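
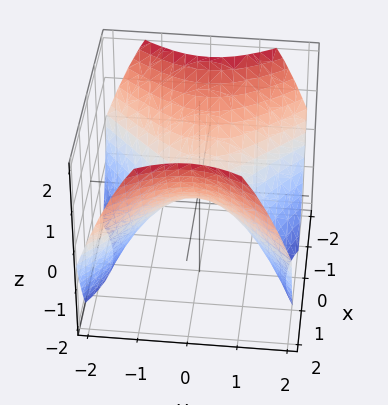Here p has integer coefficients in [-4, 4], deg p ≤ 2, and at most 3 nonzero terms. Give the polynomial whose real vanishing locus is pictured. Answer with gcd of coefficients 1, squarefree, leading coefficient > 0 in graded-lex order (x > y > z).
2*x^2 - 2*y^2 - 3*z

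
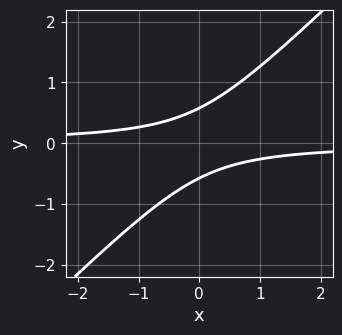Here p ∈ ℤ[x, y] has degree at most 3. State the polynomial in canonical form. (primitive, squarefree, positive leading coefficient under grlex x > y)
(a) Degree: the shape is more complex than any degree-1 curve, so deg p = 2.
(b) Reading off the gridlines: the curve avoids every integer x-axis point in the box.
(c) Putting this together gives p.

3*x*y - 3*y^2 + 1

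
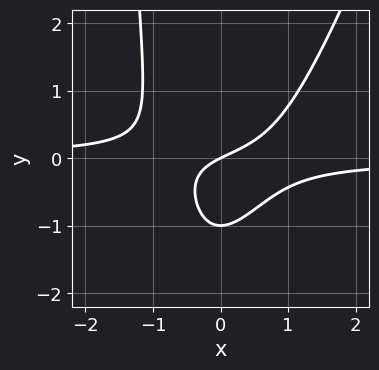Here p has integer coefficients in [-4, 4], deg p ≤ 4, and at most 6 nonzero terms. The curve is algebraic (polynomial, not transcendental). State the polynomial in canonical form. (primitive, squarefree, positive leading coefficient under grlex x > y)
(a) The degree is 3 — the shape is more complex than any degree-2 curve.
(b) From the visible intercepts: among the integer gridlines, it crosses the y-axis at y ∈ {-1, 0}; it crosses the x-axis at the gridline x = 0.
(c) Assembling these constraints gives the stated polynomial.

3*x^2*y - x*y^2 - 2*y^2 + x - 2*y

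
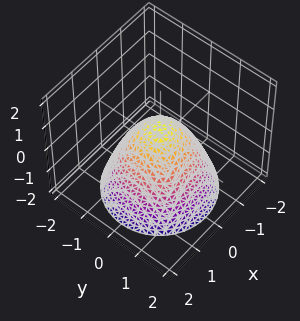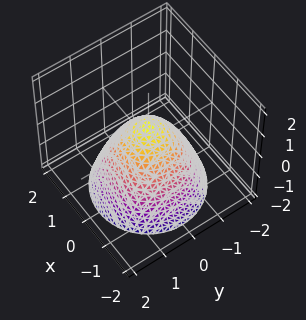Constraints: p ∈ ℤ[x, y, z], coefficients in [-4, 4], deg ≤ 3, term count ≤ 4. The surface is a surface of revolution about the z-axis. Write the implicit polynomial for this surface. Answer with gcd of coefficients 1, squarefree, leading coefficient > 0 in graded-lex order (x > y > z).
3*x^2 + 3*y^2 + 3*z - 2

1. deg p = 2. No degree-1 surface has this shape.
2. By symmetry, the surface is invariant under rotation about z: p = q(x² + y², z).
3. Observable constraints: a circular section at z = -1 has radius between 1 and 2.
4. Together with the visible shape, these determine p as stated.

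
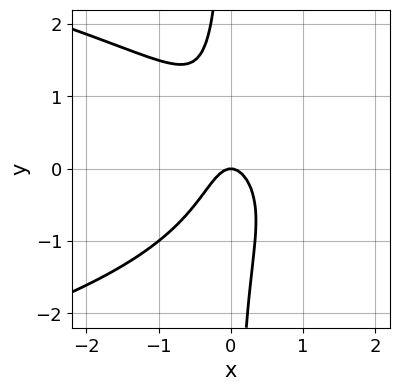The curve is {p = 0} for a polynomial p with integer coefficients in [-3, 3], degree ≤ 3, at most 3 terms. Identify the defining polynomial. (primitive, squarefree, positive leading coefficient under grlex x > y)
First, the degree is 3 — no degree-2 curve has this shape.
Next, checking where it meets the axes: it crosses the y-axis at the gridline y = 0; one x-axis crossing is at x = 0.
Finally, solving for integer coefficients yields p as stated.

2*x*y^2 + 3*x^2 + y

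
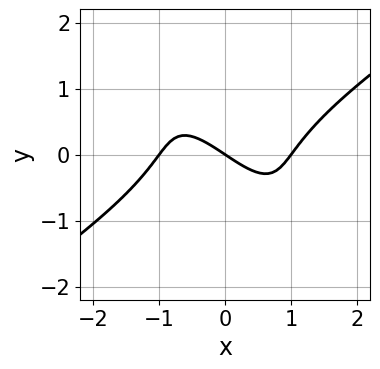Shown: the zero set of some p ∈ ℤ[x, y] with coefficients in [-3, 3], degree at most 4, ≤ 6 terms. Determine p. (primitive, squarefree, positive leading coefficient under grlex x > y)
2*x^3 - 3*x*y^2 - 2*y^3 - 2*x - 3*y

1. Degree: the shape is more complex than any degree-2 curve, so deg p = 3.
2. From the visible intercepts: the x-axis gridline crossings are at x ∈ {-1, 0, 1}; it crosses the y-axis at the gridline y = 0.
3. Solving for integer coefficients yields p as stated.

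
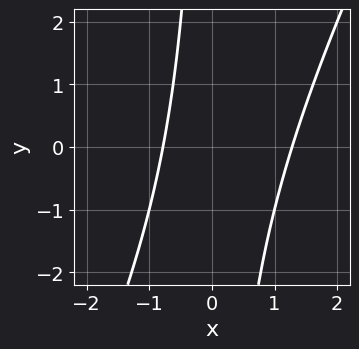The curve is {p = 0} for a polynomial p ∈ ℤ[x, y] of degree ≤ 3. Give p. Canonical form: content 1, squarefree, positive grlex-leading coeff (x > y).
2*x^2 - x*y - x - 2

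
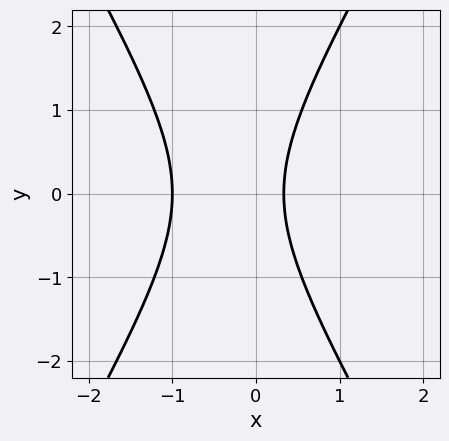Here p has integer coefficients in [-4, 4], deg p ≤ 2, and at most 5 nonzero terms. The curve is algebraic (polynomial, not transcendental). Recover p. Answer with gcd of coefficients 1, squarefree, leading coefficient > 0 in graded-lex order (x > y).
3*x^2 - y^2 + 2*x - 1

(a) The degree is 2 — a generic line meets the curve in up to 2 points.
(b) Symmetries: it's symmetric under y → −y, forcing even powers of y.
(c) From the visible intercepts: it misses every integer gridline on the y-axis; it crosses the x-axis at the gridline x = -1.
(d) Together with the visible shape, these determine p as stated.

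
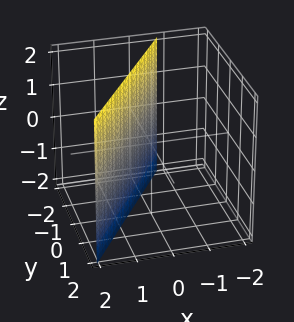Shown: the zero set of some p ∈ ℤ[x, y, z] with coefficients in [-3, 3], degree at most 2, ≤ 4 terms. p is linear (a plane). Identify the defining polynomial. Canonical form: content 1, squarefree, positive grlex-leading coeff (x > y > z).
(a) The degree is 1 — the surface is flat (a plane).
(b) Against the integer gridlines: it misses every integer gridline on the z-axis; it crosses the y-axis at the gridline y = -1.
(c) Solving for integer coefficients yields p as stated.

3*x - 2*y - 2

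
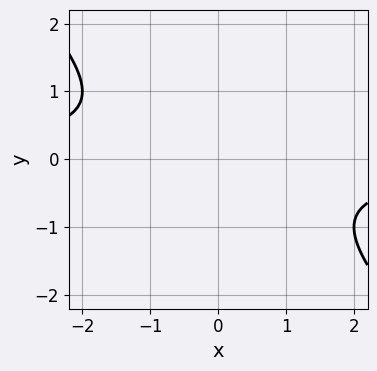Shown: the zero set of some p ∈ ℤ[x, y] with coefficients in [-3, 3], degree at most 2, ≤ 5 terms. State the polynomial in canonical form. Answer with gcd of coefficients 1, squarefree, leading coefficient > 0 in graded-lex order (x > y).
x*y + y^2 + 1

1. The degree is 2 — a generic line meets the curve in up to 2 points.
2. From the visible intercepts: no y-intercept at any integer in the box; it misses every integer gridline on the x-axis.
3. Solving for integer coefficients yields p as stated.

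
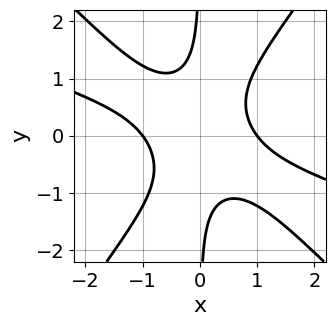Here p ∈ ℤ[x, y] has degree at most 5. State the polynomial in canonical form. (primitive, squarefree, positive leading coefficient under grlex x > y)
Degree: the shape is more complex than any degree-3 curve, so deg p = 4.
Observable constraints: among the integer gridlines, it crosses the x-axis at x ∈ {-1, 1}; the curve avoids every integer y-axis point in the box.
Together with the visible shape, these determine p as stated.

x^4 + 3*x^3*y - 2*x*y^3 - 1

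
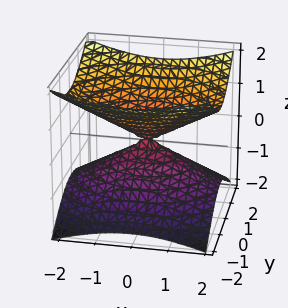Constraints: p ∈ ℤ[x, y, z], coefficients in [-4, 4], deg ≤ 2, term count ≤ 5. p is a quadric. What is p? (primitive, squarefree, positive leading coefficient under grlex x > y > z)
x^2 + 2*y^2 - 3*z^2

The degree is 2 — a double cone through the origin; a quadric.
Symmetries: it's symmetric under y → −y, forcing even powers of y; it's symmetric under z → −z, forcing even powers of z; the x ↦ −x reflection is a symmetry, so x appears only in even powers.
From the visible intercepts: it crosses the z-axis at the gridline z = 0; one x-axis crossing is at x = 0; it meets the y-axis at y = 0 (among the integer gridlines).
Matching integer coefficients to the picture gives p.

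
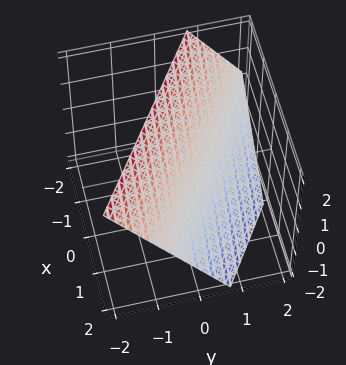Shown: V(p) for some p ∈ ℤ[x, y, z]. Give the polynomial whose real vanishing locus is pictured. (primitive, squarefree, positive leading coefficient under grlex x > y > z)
First, degree: the surface is flat (a plane), so deg p = 1.
Then, against the integer gridlines: one z-axis crossing is at z = 1; it meets the x-axis at x = 1 (among the integer gridlines).
Finally, the integer polynomial consistent with all of this is the stated p.

2*x + 3*y + 2*z - 2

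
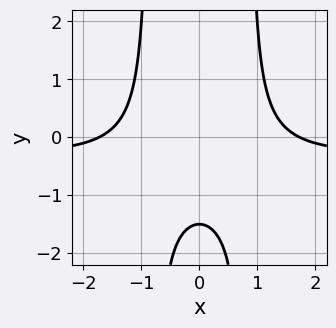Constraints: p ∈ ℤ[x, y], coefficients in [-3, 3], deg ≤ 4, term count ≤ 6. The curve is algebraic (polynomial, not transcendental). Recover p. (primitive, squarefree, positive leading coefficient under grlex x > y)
1. deg p = 3. A generic line meets the curve in up to 3 points.
2. Symmetries: it's symmetric under x → −x, forcing even powers of x.
3. These observations pin down the coefficients.

3*x^2*y + x^2 - 2*y - 3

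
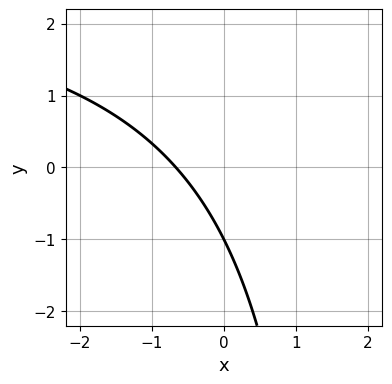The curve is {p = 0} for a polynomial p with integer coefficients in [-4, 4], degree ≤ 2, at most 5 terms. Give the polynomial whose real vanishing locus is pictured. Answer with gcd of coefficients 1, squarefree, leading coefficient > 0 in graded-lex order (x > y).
First, deg p = 2. A generic line meets the curve in up to 2 points.
Next, against the integer gridlines: it meets the y-axis at y = -1 (among the integer gridlines).
Finally, matching integer coefficients to the picture gives p.

x*y - 3*x - 2*y - 2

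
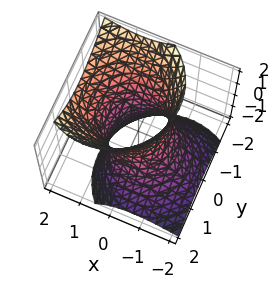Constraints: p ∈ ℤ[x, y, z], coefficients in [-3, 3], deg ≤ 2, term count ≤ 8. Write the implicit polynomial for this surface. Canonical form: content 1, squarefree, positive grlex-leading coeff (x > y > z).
2*x^2 - 2*x*z + 2*y^2 + y*z - z^2 - 2

1. deg p = 2.
2. From the axis intercepts and sections: the y-axis gridline crossings are at y ∈ {-1, 1}; among the integer gridlines, it crosses the x-axis at x ∈ {-1, 1}; no z-intercept at any integer in the box.
3. The integer polynomial consistent with all of this is the stated p.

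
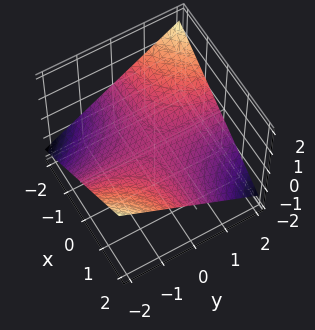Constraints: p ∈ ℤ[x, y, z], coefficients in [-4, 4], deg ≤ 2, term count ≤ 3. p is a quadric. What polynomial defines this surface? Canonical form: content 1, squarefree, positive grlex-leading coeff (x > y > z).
1. The degree is 2 — a hyperbolic paraboloid; a quadric.
2. From the axis intercepts and sections: the visible x-axis segment lies entirely on the surface; the visible y-axis segment lies entirely on the surface.
3. Fitting integer coefficients to these (and the overall shape) gives p.

x*y + 3*z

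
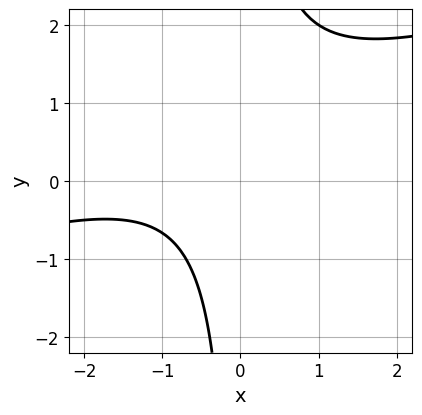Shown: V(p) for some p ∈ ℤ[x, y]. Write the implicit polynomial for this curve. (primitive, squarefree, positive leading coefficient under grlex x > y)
x^2 - 3*x*y + 2*x + 3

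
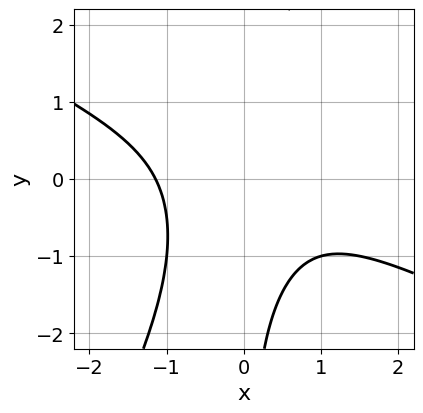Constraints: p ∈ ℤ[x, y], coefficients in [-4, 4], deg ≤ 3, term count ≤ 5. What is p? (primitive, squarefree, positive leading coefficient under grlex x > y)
2*x^3 + 3*x^2*y - 2*x*y^2 + 3

(a) Degree: no degree-2 curve has this shape, so deg p = 3.
(b) From the axis intercepts and sections: no y-intercept at any integer in the box.
(c) Matching integer coefficients to the picture gives p.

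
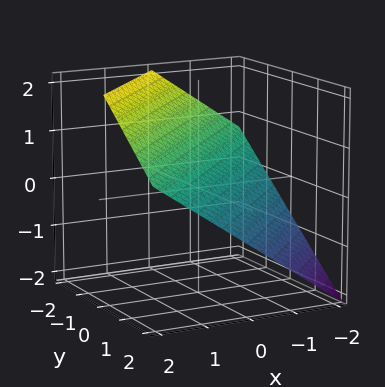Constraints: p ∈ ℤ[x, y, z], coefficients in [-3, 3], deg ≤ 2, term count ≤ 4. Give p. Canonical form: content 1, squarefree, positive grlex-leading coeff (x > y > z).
Degree: every cross-section is a straight line — this is a plane, so deg p = 1.
From the axis intercepts and sections: one x-axis crossing is at x = -1; one y-axis crossing is at y = 1.
Fitting integer coefficients to these (and the overall shape) gives p.

2*x - 2*y - 3*z + 2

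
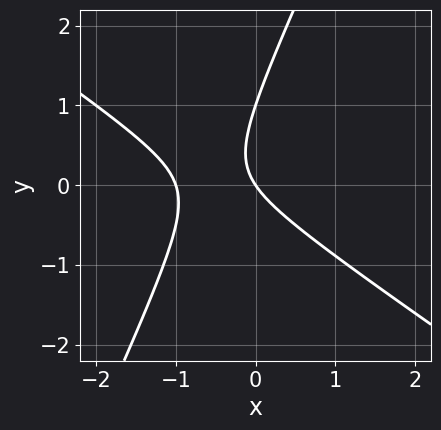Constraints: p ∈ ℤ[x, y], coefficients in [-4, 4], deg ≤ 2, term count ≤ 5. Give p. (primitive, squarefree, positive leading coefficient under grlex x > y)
3*x^2 + 3*x*y - 2*y^2 + 3*x + 2*y

(a) The degree is 2 — the shape is more complex than any degree-1 curve.
(b) Against the integer gridlines: the x-axis gridline crossings are at x ∈ {-1, 0}; the y-axis gridline crossings are at y ∈ {0, 1}.
(c) Fitting integer coefficients to these (and the overall shape) gives p.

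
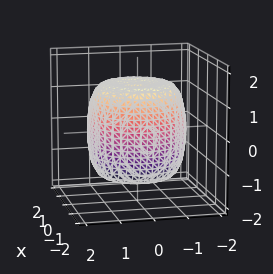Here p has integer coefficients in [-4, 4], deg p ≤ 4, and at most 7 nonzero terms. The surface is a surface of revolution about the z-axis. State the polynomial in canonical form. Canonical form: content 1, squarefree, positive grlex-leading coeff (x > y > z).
2*x^4 + 4*x^2*y^2 + 2*y^4 - 3*x^2 - 3*y^2 + 2*z^2 - 3

(a) Degree: a generic line meets the surface in up to 4 points, so deg p = 4.
(b) Symmetry: every cross-section ⟂ z is a circle, so x, y appear only via x² + y².
(c) Checking where it meets the axes: a circular section at z = 0 has radius between 1 and 2.
(d) Solving for integer coefficients yields p as stated.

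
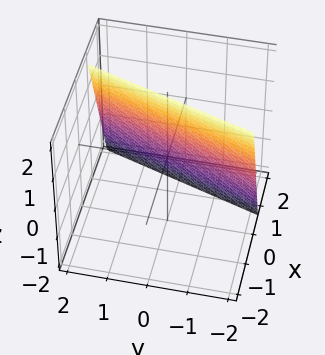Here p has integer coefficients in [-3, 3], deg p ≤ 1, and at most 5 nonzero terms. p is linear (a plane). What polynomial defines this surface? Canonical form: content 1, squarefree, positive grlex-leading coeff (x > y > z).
3*x - y + z - 2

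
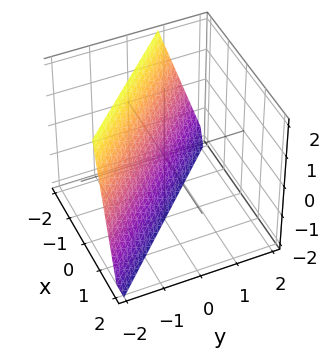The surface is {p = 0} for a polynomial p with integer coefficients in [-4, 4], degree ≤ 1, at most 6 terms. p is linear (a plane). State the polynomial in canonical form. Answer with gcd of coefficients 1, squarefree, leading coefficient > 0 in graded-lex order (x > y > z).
3*x + 3*y + z + 2

deg p = 1. Every cross-section is a straight line — this is a plane.
From the axis intercepts and sections: it meets the z-axis at z = -2 (among the integer gridlines).
The integer polynomial consistent with all of this is the stated p.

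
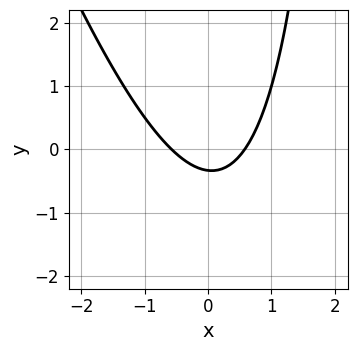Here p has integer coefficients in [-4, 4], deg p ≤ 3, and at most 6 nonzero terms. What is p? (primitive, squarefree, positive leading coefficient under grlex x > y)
First, degree: the shape is more complex than any degree-1 curve, so deg p = 2.
Finally, solving for integer coefficients yields p as stated.

3*x^2 + x*y - 3*y - 1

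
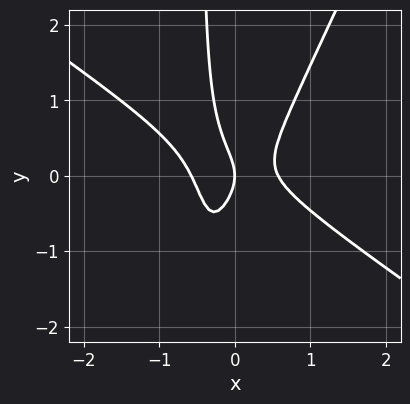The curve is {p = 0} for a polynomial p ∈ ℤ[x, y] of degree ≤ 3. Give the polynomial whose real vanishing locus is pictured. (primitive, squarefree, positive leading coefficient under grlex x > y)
(a) The degree is 3 — no degree-2 curve has this shape.
(b) Observable constraints: it meets the y-axis at y = 0 (among the integer gridlines); it crosses the x-axis at the gridline x = 0.
(c) Matching integer coefficients to the picture gives p.

3*x^3 + 3*x^2*y - 2*x*y^2 - y^2 - x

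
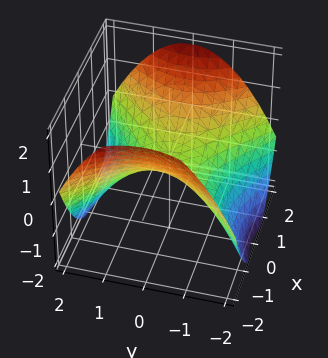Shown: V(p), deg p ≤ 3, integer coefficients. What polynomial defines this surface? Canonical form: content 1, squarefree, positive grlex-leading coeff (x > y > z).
x^2 - y^2 - 2*z

deg p = 2. A saddle surface; a quadric.
Symmetries: mirror symmetry y ↦ −y ⇒ only even powers of y; the x ↦ −x reflection is a symmetry, so x appears only in even powers.
Reading off the gridlines: one y-axis crossing is at y = 0; one x-axis crossing is at x = 0.
Putting this together gives p.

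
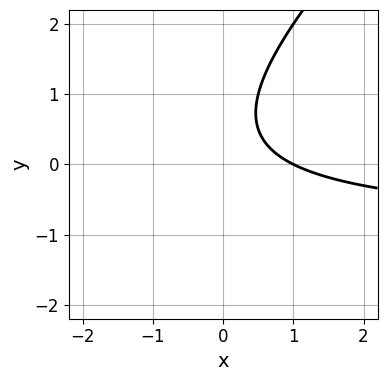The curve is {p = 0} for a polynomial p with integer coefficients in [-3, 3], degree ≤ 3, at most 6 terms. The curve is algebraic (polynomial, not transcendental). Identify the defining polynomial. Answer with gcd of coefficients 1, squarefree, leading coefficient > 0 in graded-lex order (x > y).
x*y - y^2 + x + y - 1

First, deg p = 2. A generic line meets the curve in up to 2 points.
Then, reading off the gridlines: one x-axis crossing is at x = 1; it misses every integer gridline on the y-axis.
Finally, assembling these constraints gives the stated polynomial.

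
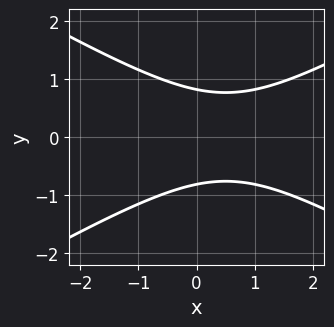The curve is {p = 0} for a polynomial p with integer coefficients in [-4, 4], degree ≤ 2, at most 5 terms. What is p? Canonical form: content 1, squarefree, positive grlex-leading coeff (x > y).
x^2 - 3*y^2 - x + 2

First, degree: the shape is more complex than any degree-1 curve, so deg p = 2.
Then, symmetries: the y ↦ −y reflection is a symmetry, so y appears only in even powers.
Next, from the visible intercepts: the curve avoids every integer x-axis point in the box.
Finally, assembling these constraints gives the stated polynomial.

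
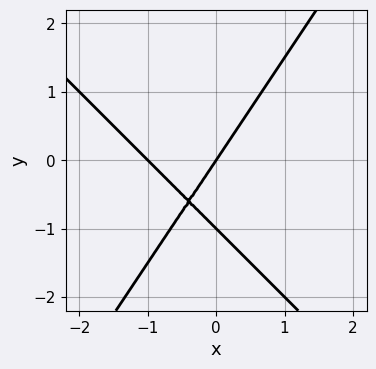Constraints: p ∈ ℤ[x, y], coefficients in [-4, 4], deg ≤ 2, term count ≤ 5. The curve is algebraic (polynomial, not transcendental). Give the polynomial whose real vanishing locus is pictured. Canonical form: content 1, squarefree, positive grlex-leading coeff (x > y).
3*x^2 + x*y - 2*y^2 + 3*x - 2*y

(a) Degree: no degree-1 curve has this shape, so deg p = 2.
(b) Observable constraints: among the integer gridlines, it crosses the x-axis at x ∈ {-1, 0}; the y-axis gridline crossings are at y ∈ {-1, 0}.
(c) Fitting integer coefficients to these (and the overall shape) gives p.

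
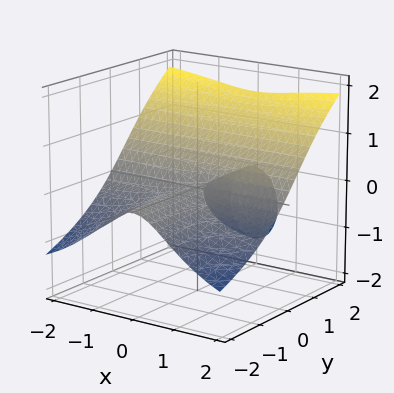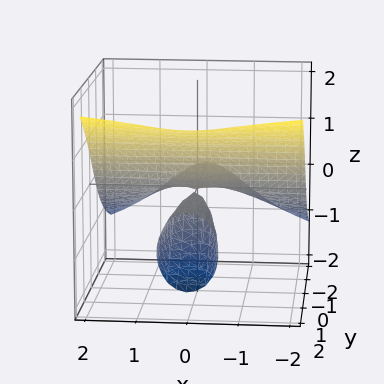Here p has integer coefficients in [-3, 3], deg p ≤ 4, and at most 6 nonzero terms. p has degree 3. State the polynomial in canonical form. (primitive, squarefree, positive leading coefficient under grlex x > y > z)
First, the picture has 2 separate pieces.
Then, degree: no degree-2 surface has this shape, so deg p = 3.
Next, against the integer gridlines: every point of the y-axis in the box is on the surface; every point of the x-axis in the box is on the surface; one z-axis crossing is at z = 0.
Finally, these observations pin down the coefficients.

3*x^2*y - 3*x^2*z - 2*z^3 + 3*y*z - z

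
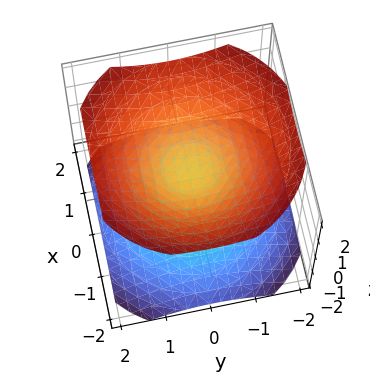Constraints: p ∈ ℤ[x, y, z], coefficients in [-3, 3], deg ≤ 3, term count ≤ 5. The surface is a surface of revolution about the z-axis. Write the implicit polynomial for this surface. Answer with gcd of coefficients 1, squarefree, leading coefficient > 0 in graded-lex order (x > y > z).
The picture has 2 separate pieces.
The degree is 2 — the shape is more complex than any degree-1 surface.
Symmetries: rotational symmetry about the z-axis ⇒ p depends on x, y only through x² + y².
From the visible intercepts: no y-intercept at any integer in the box; it misses every integer gridline on the x-axis.
Fitting integer coefficients to these (and the overall shape) gives p.

2*x^2 + 2*y^2 - 3*z^2 + 1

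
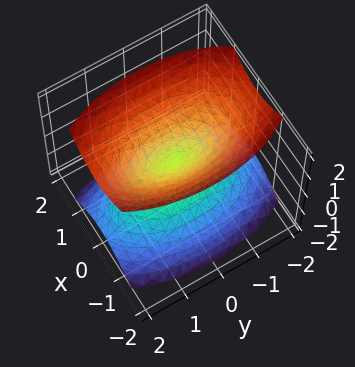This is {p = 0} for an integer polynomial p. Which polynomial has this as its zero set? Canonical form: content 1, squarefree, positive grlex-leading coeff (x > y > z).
3*x^2 + y^2 - 2*z^2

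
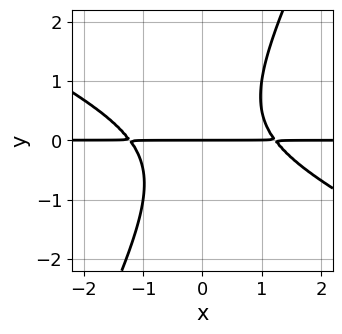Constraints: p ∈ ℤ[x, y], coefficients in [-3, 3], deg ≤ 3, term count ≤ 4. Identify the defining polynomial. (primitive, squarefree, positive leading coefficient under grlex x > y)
First, deg p = 3. No degree-2 curve has this shape.
Then, against the integer gridlines: it meets the y-axis at y = 0 (among the integer gridlines); the visible x-axis segment lies entirely on the curve.
Finally, the integer polynomial consistent with all of this is the stated p.

2*x^2*y + 3*x*y^2 - 2*y^3 - 3*y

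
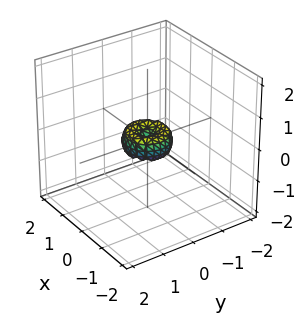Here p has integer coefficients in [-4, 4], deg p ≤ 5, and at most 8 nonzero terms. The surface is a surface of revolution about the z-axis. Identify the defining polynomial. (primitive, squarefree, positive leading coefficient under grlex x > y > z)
1. Degree: the shape is more complex than any degree-3 surface, so deg p = 4.
2. Symmetries: rotational symmetry about the z-axis ⇒ p depends on x, y only through x² + y².
3. Against the integer gridlines: a circular section at z = 0 has radius between 0 and 1; it crosses the z-axis at the gridline z = 0; one y-axis crossing is at y = 0.
4. Matching integer coefficients to the picture gives p.

2*x^4 + 4*x^2*y^2 + 2*y^4 - x^2 - y^2 + z^2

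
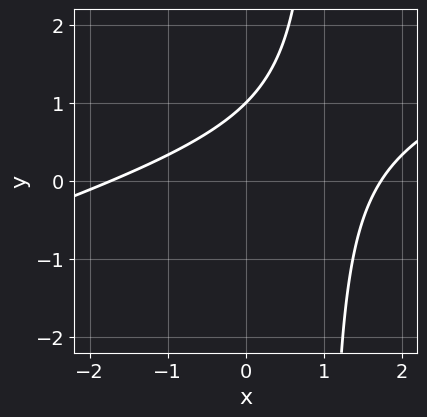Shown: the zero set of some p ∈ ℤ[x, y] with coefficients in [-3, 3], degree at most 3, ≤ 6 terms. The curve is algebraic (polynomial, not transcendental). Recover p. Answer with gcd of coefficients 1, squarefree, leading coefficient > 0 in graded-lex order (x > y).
x^2 - 3*x*y + 3*y - 3

First, the degree is 2 — a generic line meets the curve in up to 2 points.
Next, checking where it meets the axes: it crosses the y-axis at the gridline y = 1.
Finally, putting this together gives p.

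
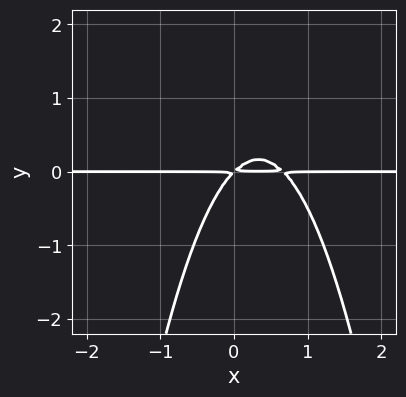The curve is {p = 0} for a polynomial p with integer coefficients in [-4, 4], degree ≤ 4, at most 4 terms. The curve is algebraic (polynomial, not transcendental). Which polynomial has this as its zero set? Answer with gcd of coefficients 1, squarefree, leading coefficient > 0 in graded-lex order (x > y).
3*x^2*y - 2*x*y + 2*y^2

(a) The degree is 3 — the shape is more complex than any degree-2 curve.
(b) Checking where it meets the axes: every point of the x-axis in the box is on the curve.
(c) Matching integer coefficients to the picture gives p.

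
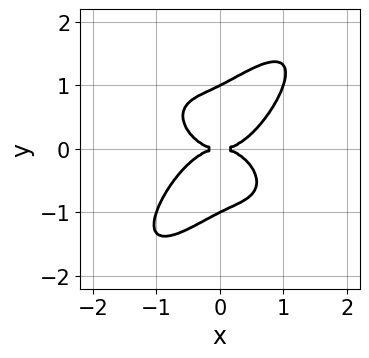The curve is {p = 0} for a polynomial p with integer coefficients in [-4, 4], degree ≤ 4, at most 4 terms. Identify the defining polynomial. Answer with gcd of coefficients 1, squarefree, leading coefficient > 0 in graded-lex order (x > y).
(a) deg p = 4. The shape is more complex than any degree-3 curve.
(b) From the axis intercepts and sections: the y-axis gridline crossings are at y ∈ {-1, 0, 1}; it meets the x-axis at x = 0 (among the integer gridlines).
(c) Putting this together gives p.

x^4 - x*y^3 + y^4 - y^2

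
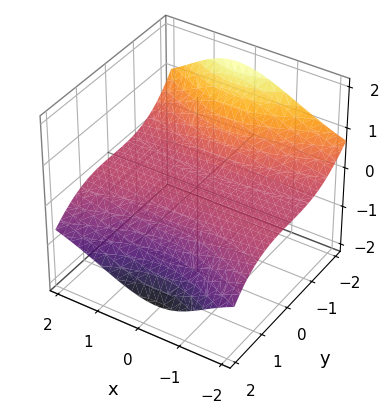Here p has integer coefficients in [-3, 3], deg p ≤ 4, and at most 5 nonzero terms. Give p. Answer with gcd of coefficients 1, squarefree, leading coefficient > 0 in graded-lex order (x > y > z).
2*x^2*z - x*z^2 + y^3 - y*z^2 + 3*z

Degree: the shape is more complex than any degree-2 surface, so deg p = 3.
From the axis intercepts and sections: one y-axis crossing is at y = 0; it meets the z-axis at z = 0 (among the integer gridlines); every point of the x-axis in the box is on the surface.
Assembling these constraints gives the stated polynomial.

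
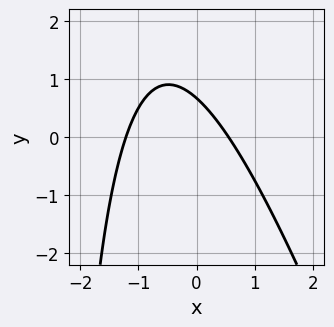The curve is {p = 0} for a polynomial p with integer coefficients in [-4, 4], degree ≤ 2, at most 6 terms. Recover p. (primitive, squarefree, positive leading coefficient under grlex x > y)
3*x^2 + x*y + 2*x + 3*y - 2

1. The degree is 2 — the shape is more complex than any degree-1 curve.
2. Solving for integer coefficients yields p as stated.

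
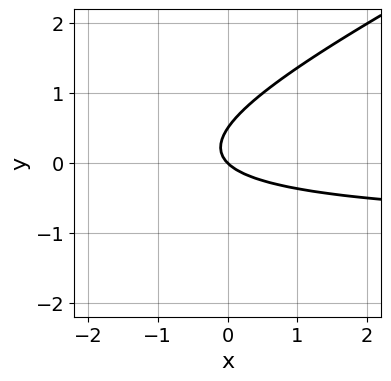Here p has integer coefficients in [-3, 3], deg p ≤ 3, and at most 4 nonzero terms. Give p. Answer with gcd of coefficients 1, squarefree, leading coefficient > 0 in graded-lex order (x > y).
x*y - 2*y^2 + x + y

1. deg p = 2. No degree-1 curve has this shape.
2. Against the integer gridlines: it meets the x-axis at x = 0 (among the integer gridlines); it meets the y-axis at y = 0 (among the integer gridlines).
3. Assembling these constraints gives the stated polynomial.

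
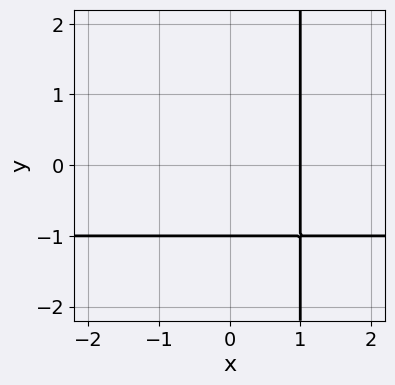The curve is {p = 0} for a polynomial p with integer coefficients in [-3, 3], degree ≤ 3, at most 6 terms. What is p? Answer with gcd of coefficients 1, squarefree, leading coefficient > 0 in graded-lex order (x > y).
x*y + x - y - 1

First, the degree is 2 — a generic line meets the curve in up to 2 points.
Next, from the visible intercepts: it crosses the x-axis at the gridline x = 1; it meets the y-axis at y = -1 (among the integer gridlines).
Finally, these observations pin down the coefficients.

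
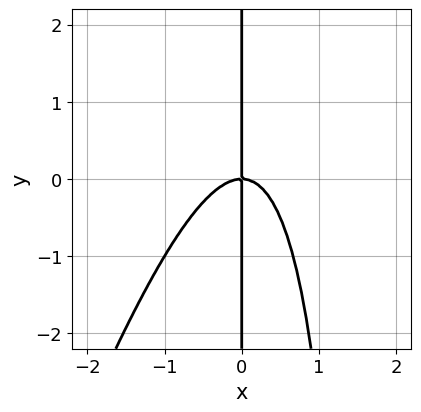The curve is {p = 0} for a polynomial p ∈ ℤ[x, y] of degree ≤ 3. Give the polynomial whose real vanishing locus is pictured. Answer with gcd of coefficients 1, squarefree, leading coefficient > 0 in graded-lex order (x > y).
3*x^3 - x^2*y + 2*x*y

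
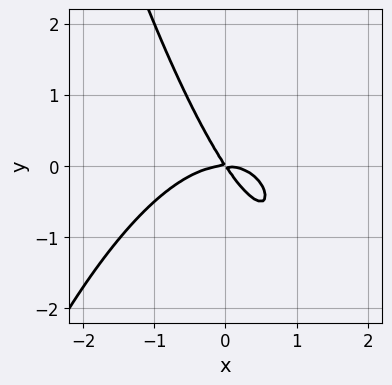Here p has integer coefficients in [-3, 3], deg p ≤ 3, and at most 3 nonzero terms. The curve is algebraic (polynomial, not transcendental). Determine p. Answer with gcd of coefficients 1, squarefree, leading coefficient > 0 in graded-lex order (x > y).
2*x^3 + 3*x*y + 2*y^2

1. The degree is 3 — no degree-2 curve has this shape.
2. Checking where it meets the axes: one x-axis crossing is at x = 0; it meets the y-axis at y = 0 (among the integer gridlines).
3. The integer polynomial consistent with all of this is the stated p.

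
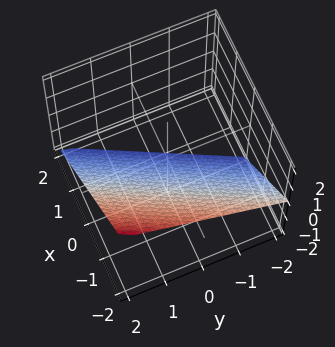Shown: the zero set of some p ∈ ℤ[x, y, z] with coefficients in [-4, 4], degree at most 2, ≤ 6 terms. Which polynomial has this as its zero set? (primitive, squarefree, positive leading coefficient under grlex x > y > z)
2*x - y + 2*z + 2

First, deg p = 1. Every cross-section is a straight line — this is a plane.
Then, checking where it meets the axes: one y-axis crossing is at y = 2; one z-axis crossing is at z = -1.
Finally, fitting integer coefficients to these (and the overall shape) gives p. Check: (-1, 0, 0) on the x-axis lies on the surface, and p(-1, 0, 0) = 0. ✓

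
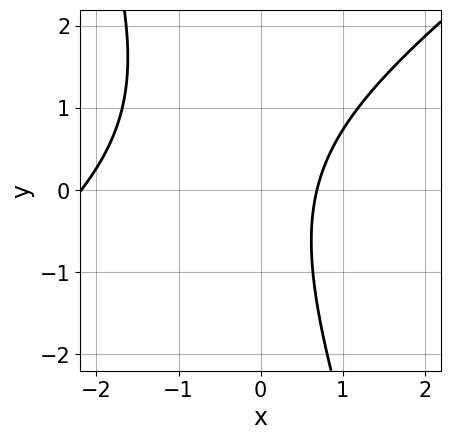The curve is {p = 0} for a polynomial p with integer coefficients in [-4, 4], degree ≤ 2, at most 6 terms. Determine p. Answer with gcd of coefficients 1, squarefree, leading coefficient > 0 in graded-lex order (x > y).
2*x^2 - 2*x*y - y^2 + 3*x - 3

1. deg p = 2.
2. From the axis intercepts and sections: it misses every integer gridline on the y-axis.
3. Matching integer coefficients to the picture gives p.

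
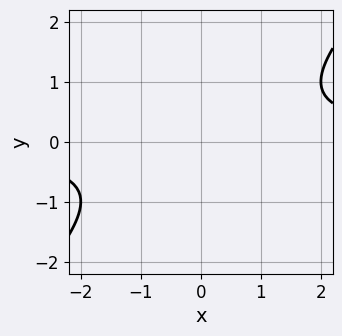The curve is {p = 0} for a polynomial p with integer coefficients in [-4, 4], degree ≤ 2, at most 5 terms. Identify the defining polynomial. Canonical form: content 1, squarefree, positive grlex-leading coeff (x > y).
(a) Degree: a generic line meets the curve in up to 2 points, so deg p = 2.
(b) From the axis intercepts and sections: no x-intercept at any integer in the box; it misses every integer gridline on the y-axis.
(c) Fitting integer coefficients to these (and the overall shape) gives p.

x*y - y^2 - 1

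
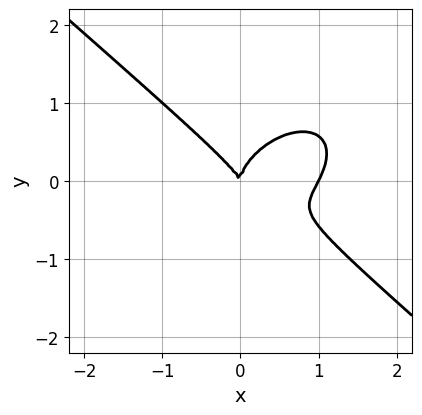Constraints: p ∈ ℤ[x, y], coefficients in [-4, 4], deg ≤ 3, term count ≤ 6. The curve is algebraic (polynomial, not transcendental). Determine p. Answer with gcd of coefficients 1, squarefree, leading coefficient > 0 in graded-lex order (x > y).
2*x^3 + 3*y^3 - 2*x^2 - x*y

(a) Degree: the shape is more complex than any degree-2 curve, so deg p = 3.
(b) Checking where it meets the axes: among the integer gridlines, it crosses the x-axis at x ∈ {0, 1}; one y-axis crossing is at y = 0.
(c) Fitting integer coefficients to these (and the overall shape) gives p.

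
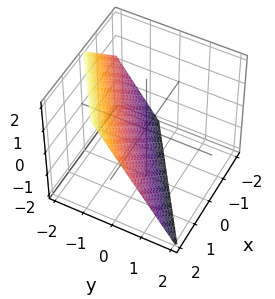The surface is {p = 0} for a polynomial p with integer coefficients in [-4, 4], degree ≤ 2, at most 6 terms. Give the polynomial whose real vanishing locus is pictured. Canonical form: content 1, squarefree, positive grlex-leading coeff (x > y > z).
The degree is 1 — the surface is flat (a plane).
From the visible intercepts: it meets the x-axis at x = 1 (among the integer gridlines); it crosses the z-axis at the gridline z = -1.
These observations pin down the coefficients.

2*x - 3*y - 2*z - 2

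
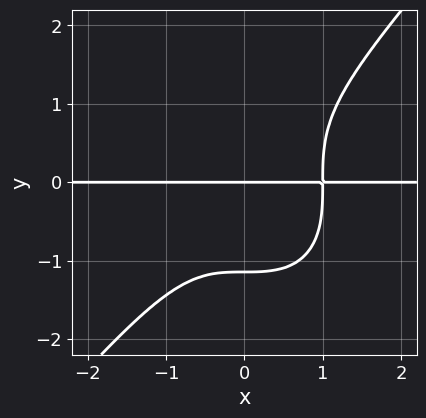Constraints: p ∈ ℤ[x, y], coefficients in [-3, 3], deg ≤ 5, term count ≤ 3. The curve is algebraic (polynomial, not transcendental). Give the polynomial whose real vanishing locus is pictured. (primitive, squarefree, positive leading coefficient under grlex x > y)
First, the degree is 4 — a generic line meets the curve in up to 4 points.
Then, from the visible intercepts: the visible x-axis segment lies entirely on the curve; it meets the y-axis at y = 0 (among the integer gridlines).
Finally, assembling these constraints gives the stated polynomial.

3*x^3*y - 2*y^4 - 3*y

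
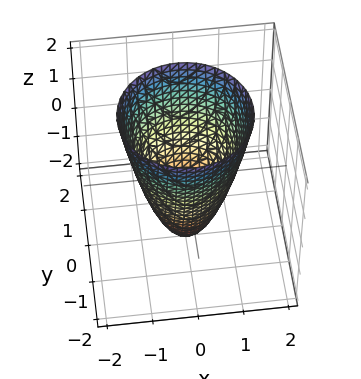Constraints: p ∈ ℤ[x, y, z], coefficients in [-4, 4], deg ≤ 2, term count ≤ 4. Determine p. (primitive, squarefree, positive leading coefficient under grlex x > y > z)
(a) The degree is 2 — a generic line meets the surface in up to 2 points.
(b) By symmetry, every cross-section ⟂ z is a circle, so x, y appear only via x² + y².
(c) Against the integer gridlines: the y-axis gridline crossings are at y ∈ {-1, 1}; the x-axis gridline crossings are at x ∈ {-1, 1}; it meets the z-axis at z = -2 (among the integer gridlines).
(d) Together with the visible shape, these determine p as stated.

2*x^2 + 2*y^2 - z - 2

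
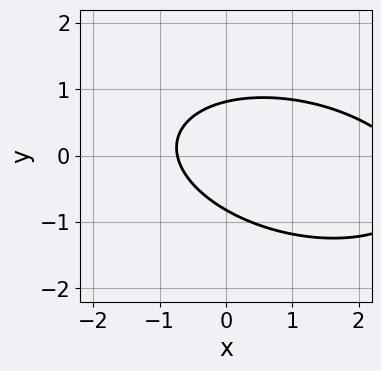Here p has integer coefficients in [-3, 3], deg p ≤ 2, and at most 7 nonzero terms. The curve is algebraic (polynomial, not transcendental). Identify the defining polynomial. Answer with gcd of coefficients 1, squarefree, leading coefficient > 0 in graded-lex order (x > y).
1. Degree: the shape is more complex than any degree-1 curve, so deg p = 2.
2. Solving for integer coefficients yields p as stated.

x^2 + x*y + 3*y^2 - 2*x - 2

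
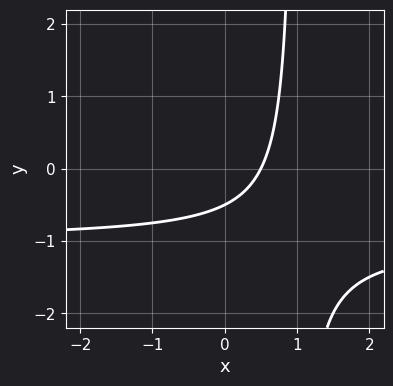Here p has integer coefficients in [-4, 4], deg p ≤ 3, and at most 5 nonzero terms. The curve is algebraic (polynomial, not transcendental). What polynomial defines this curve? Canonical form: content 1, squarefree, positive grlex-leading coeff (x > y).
2*x*y + 2*x - 2*y - 1

(a) The degree is 2 — no degree-1 curve has this shape.
(b) Matching integer coefficients to the picture gives p.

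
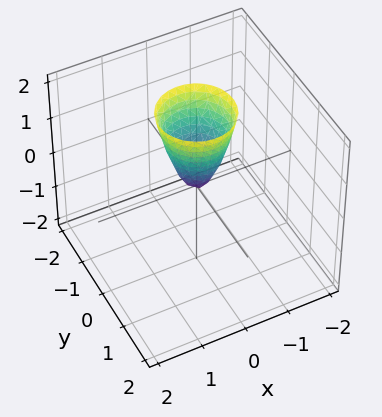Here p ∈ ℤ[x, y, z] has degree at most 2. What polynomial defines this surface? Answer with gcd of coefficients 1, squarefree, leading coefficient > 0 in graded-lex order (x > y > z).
3*x^2 + 3*y^2 - z

(a) The degree is 2 — a paraboloid; a quadric.
(b) Symmetries: every cross-section ⟂ z is a circle, so x, y appear only via x² + y².
(c) Against the integer gridlines: it meets the x-axis at x = 0 (among the integer gridlines); a circular section at z = 1 has radius between 0 and 1.
(d) Putting this together gives p.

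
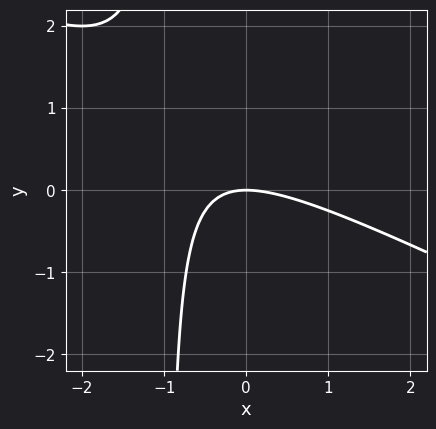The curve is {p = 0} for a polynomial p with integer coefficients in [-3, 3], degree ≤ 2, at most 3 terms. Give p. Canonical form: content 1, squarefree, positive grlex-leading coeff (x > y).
x^2 + 2*x*y + 2*y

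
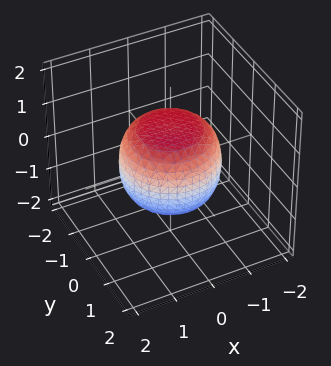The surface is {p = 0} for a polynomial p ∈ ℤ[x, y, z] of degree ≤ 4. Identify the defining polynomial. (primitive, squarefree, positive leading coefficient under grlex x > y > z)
2*x^4 + 4*x^2*y^2 + 2*y^4 - x^2 - y^2 + 3*z^2 - 3

Degree: the shape is more complex than any degree-3 surface, so deg p = 4.
By symmetry, every cross-section ⟂ z is a circle, so x, y appear only via x² + y².
From the visible intercepts: a circular section at z = 1 has radius between 0 and 1; the z-axis gridline crossings are at z ∈ {-1, 1}.
Matching integer coefficients to the picture gives p.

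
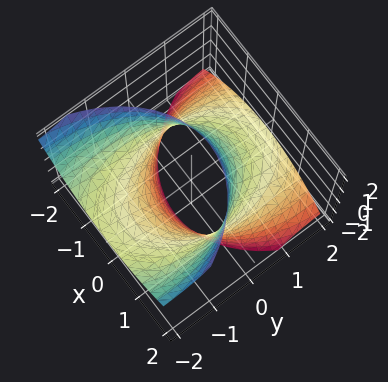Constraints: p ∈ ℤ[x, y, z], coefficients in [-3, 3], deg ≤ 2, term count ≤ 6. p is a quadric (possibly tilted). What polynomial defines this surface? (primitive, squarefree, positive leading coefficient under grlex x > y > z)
2*x^2 + y^2 + 3*y*z - 3

1. The degree is 2 — the shape is more complex than any degree-1 surface.
2. Reading off the gridlines: the surface avoids every integer z-axis point in the box.
3. Assembling these constraints gives the stated polynomial.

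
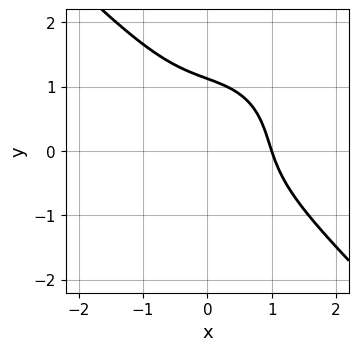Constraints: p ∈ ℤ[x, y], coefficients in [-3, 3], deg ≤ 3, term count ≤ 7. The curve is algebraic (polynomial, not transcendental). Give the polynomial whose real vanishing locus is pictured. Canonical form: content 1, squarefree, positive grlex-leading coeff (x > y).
3*x^3 + 3*y^3 + 3*x*y - y^2 - 3

Degree: a generic line meets the curve in up to 3 points, so deg p = 3.
From the axis intercepts and sections: it crosses the x-axis at the gridline x = 1.
Assembling these constraints gives the stated polynomial.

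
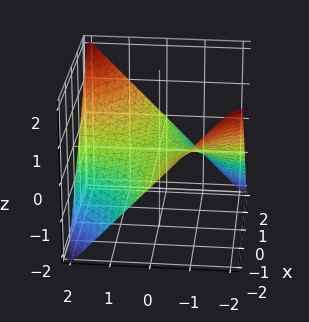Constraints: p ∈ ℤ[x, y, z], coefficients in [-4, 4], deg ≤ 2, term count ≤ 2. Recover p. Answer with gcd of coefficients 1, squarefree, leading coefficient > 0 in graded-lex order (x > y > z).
x*y - 2*z

First, degree: a saddle surface; a quadric, so deg p = 2.
Then, observable constraints: it crosses the z-axis at the gridline z = 0; every point of the y-axis in the box is on the surface; the visible x-axis segment lies entirely on the surface.
Finally, solving for integer coefficients yields p as stated.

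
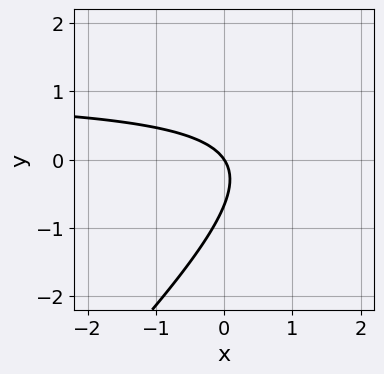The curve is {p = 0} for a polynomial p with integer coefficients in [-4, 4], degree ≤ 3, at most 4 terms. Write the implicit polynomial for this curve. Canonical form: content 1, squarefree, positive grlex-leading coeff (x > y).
First, the degree is 2 — a generic line meets the curve in up to 2 points.
Next, against the integer gridlines: it crosses the y-axis at the gridline y = 0; it crosses the x-axis at the gridline x = 0.
Finally, assembling these constraints gives the stated polynomial.

3*x*y - 3*y^2 - 3*x - 2*y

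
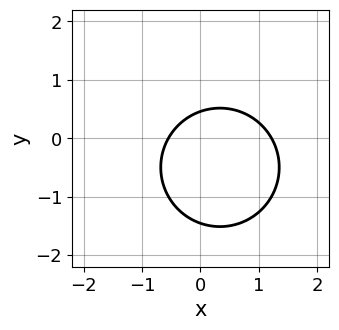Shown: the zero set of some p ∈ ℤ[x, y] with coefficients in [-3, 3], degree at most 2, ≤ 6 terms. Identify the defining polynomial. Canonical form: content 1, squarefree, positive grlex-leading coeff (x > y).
3*x^2 + 3*y^2 - 2*x + 3*y - 2

1. The degree is 2 — the shape is more complex than any degree-1 curve.
2. The integer polynomial consistent with all of this is the stated p.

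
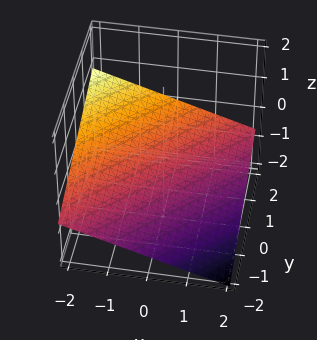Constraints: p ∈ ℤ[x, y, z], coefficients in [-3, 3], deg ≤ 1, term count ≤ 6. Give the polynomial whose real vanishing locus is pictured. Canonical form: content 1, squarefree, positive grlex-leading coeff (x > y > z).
x - y + 3*z + 2

(a) deg p = 1.
(b) Against the integer gridlines: it meets the x-axis at x = -2 (among the integer gridlines); it crosses the y-axis at the gridline y = 2.
(c) Assembling these constraints gives the stated polynomial.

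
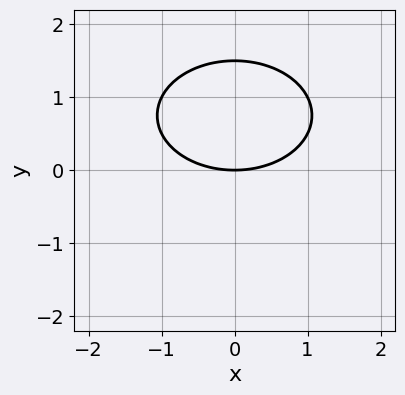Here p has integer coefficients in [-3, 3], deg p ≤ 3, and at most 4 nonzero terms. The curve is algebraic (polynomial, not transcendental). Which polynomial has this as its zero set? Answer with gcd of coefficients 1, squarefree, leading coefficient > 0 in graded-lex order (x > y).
First, degree: a generic line meets the curve in up to 2 points, so deg p = 2.
Next, symmetries: it's symmetric under x → −x, forcing even powers of x.
Then, reading off the gridlines: one x-axis crossing is at x = 0; one y-axis crossing is at y = 0.
Finally, these observations pin down the coefficients.

x^2 + 2*y^2 - 3*y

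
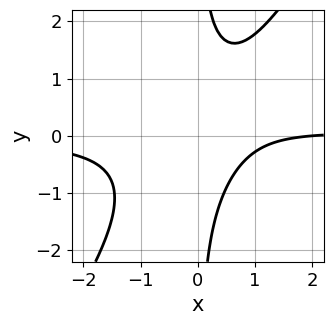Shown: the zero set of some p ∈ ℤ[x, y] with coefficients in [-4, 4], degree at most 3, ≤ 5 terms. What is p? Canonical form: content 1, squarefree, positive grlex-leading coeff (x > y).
1. Degree: no degree-2 curve has this shape, so deg p = 3.
2. Reading off the gridlines: the curve avoids every integer y-axis point in the box; it crosses the x-axis at the gridline x = 2.
3. Fitting integer coefficients to these (and the overall shape) gives p.

3*x^2*y - 2*x*y^2 - x + 2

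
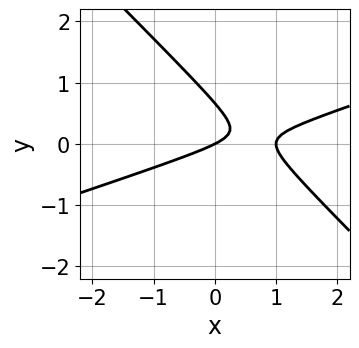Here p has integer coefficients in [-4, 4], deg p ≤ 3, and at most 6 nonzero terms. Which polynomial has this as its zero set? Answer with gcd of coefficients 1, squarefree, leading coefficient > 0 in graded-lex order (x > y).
x^2 - 2*x*y - 3*y^2 - x + 2*y

(a) deg p = 2. No degree-1 curve has this shape.
(b) Against the integer gridlines: it crosses the y-axis at the gridline y = 0; among the integer gridlines, it crosses the x-axis at x ∈ {0, 1}.
(c) Together with the visible shape, these determine p as stated.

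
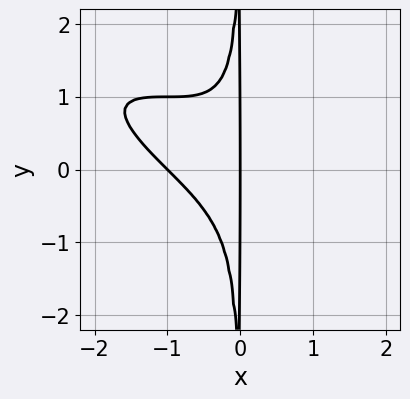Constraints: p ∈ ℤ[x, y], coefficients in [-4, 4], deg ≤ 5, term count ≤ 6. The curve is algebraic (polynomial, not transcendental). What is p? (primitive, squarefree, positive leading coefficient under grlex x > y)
deg p = 4. The shape is more complex than any degree-3 curve.
Against the integer gridlines: the visible y-axis segment lies entirely on the curve; the x-axis gridline crossings are at x ∈ {-1, 0}.
Together with the visible shape, these determine p as stated.

x^4 + 3*x^3*y + 3*x^2*y^2 + x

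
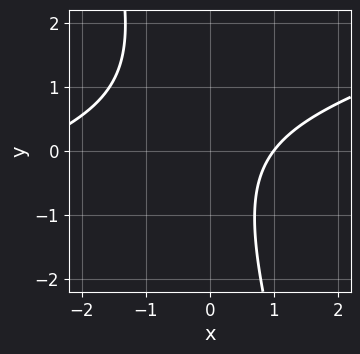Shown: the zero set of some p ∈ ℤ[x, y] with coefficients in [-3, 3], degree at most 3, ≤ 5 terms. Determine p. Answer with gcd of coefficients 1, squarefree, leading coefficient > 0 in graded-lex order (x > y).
x^2 - 3*x*y - y^2 + 2*x - 3

(a) The degree is 2 — no degree-1 curve has this shape.
(b) Against the integer gridlines: one x-axis crossing is at x = 1; the curve avoids every integer y-axis point in the box.
(c) Together with the visible shape, these determine p as stated.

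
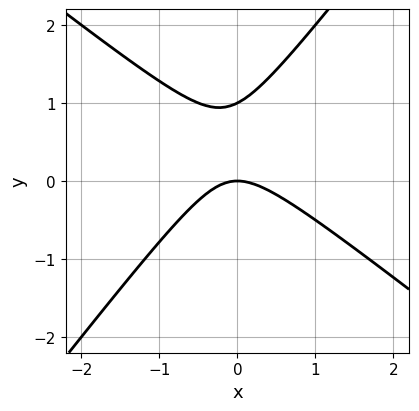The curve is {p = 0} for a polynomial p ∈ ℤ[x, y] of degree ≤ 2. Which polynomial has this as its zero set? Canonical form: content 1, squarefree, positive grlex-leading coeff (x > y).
2*x^2 + x*y - 2*y^2 + 2*y

First, deg p = 2. The shape is more complex than any degree-1 curve.
Then, checking where it meets the axes: the y-axis gridline crossings are at y ∈ {0, 1}; it meets the x-axis at x = 0 (among the integer gridlines).
Finally, together with the visible shape, these determine p as stated.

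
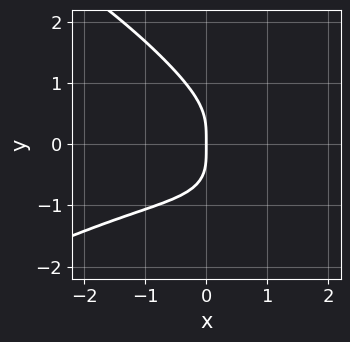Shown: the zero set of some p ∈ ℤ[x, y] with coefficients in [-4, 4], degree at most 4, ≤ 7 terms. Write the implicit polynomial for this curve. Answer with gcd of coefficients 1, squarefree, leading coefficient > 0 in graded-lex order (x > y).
First, degree: the shape is more complex than any degree-3 curve, so deg p = 4.
Then, from the axis intercepts and sections: one y-axis crossing is at y = 0; it meets the x-axis at x = 0 (among the integer gridlines).
Finally, solving for integer coefficients yields p as stated.

x^3*y - 3*x*y^3 - 3*y^4 - 3*x*y^2 - 3*x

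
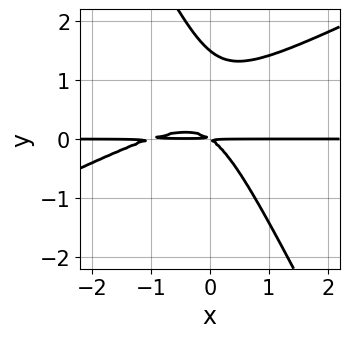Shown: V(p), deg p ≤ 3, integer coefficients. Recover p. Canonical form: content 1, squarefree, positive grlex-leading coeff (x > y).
1. deg p = 3. No degree-2 curve has this shape.
2. Against the integer gridlines: the visible x-axis segment lies entirely on the curve.
3. Putting this together gives p.

2*x^2*y - 3*x*y^2 - 2*y^3 + 2*x*y + 3*y^2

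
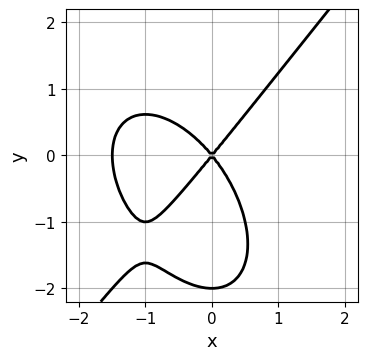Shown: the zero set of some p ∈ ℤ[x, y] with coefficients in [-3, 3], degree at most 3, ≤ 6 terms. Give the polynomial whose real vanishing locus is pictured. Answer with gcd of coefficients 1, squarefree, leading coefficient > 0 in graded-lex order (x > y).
1. Degree: a generic line meets the curve in up to 3 points, so deg p = 3.
2. Reading off the gridlines: it meets the x-axis at x = 0 (among the integer gridlines); among the integer gridlines, it crosses the y-axis at y ∈ {-2, 0}.
3. Assembling these constraints gives the stated polynomial.

2*x^3 - y^3 + 3*x^2 - 2*y^2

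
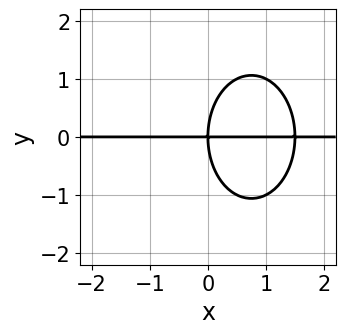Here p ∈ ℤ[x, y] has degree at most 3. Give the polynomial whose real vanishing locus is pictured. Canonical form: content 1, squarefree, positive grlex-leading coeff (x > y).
2*x^2*y + y^3 - 3*x*y

First, deg p = 3.
Next, against the integer gridlines: every point of the x-axis in the box is on the curve; one y-axis crossing is at y = 0.
Finally, assembling these constraints gives the stated polynomial.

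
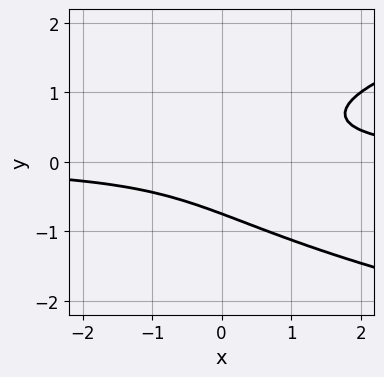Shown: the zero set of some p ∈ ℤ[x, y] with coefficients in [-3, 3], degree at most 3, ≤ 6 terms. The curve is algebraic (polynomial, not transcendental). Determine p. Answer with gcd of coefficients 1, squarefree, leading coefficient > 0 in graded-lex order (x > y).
3*y^3 - 3*x*y + y + 2

(a) The degree is 3 — a generic line meets the curve in up to 3 points.
(b) Observable constraints: the curve avoids every integer x-axis point in the box.
(c) Solving for integer coefficients yields p as stated.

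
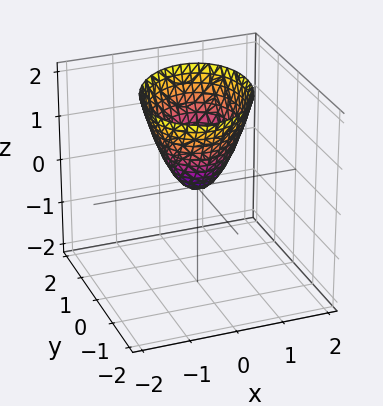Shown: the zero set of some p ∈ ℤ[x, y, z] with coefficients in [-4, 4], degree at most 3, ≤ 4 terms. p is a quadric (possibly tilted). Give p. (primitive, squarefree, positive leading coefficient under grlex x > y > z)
3*x^2 - x*y + 2*y^2 - 2*z

deg p = 2. The shape is more complex than any degree-1 surface.
From the axis intercepts and sections: one y-axis crossing is at y = 0; it crosses the z-axis at the gridline z = 0.
Putting this together gives p.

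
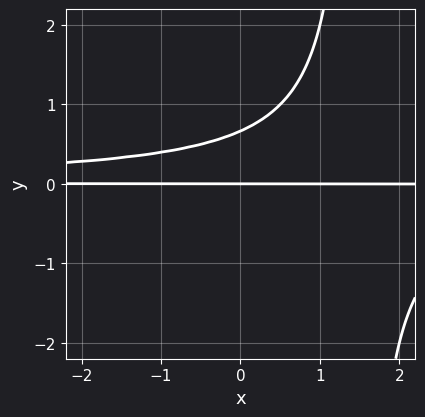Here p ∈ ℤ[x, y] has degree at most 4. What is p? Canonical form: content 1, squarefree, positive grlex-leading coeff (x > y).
(a) Degree: a generic line meets the curve in up to 3 points, so deg p = 3.
(b) Against the integer gridlines: the visible x-axis segment lies entirely on the curve; one y-axis crossing is at y = 0.
(c) Solving for integer coefficients yields p as stated.

2*x*y^2 - 3*y^2 + 2*y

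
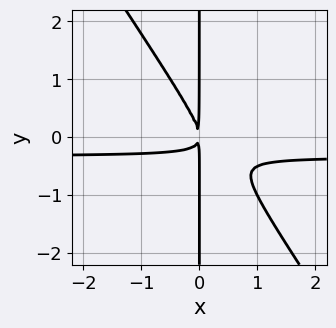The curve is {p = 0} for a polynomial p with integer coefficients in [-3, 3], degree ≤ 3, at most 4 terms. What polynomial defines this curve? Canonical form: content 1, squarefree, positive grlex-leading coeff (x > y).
3*x^2*y + 2*x*y^2 + x^2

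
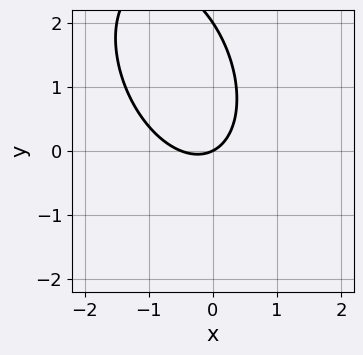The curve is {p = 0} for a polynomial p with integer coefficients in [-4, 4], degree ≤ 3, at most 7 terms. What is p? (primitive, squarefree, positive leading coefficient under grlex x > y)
2*x^2 + x*y + y^2 + x - 2*y

(a) Degree: the shape is more complex than any degree-1 curve, so deg p = 2.
(b) Checking where it meets the axes: among the integer gridlines, it crosses the y-axis at y ∈ {0, 2}; one x-axis crossing is at x = 0.
(c) The integer polynomial consistent with all of this is the stated p.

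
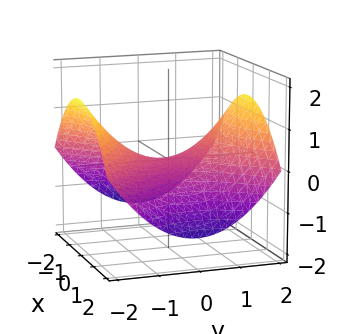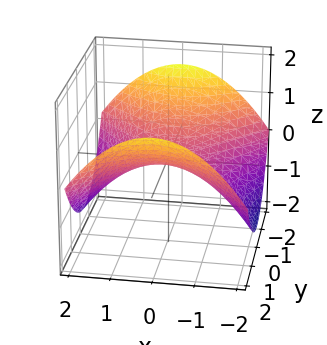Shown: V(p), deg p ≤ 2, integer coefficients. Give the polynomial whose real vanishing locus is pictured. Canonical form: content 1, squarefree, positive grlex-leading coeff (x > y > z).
First, deg p = 2. A hyperbolic paraboloid; a quadric.
Then, symmetries: it's symmetric under y → −y, forcing even powers of y; mirror symmetry x ↦ −x ⇒ only even powers of x.
Next, observable constraints: it crosses the z-axis at the gridline z = 0; one y-axis crossing is at y = 0; it crosses the x-axis at the gridline x = 0.
Finally, the integer polynomial consistent with all of this is the stated p.

x^2 - y^2 + 3*z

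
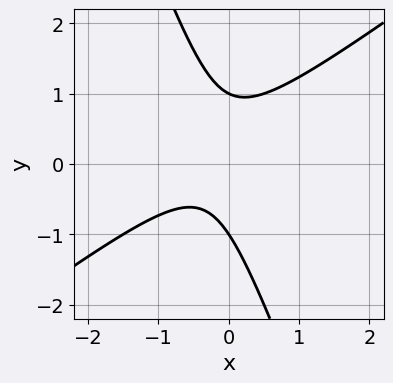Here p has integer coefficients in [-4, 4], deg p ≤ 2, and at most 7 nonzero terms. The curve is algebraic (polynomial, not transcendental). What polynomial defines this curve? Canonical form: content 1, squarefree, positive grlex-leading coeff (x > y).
deg p = 2. No degree-1 curve has this shape.
From the visible intercepts: the y-axis gridline crossings are at y ∈ {-1, 1}; the curve avoids every integer x-axis point in the box.
Matching integer coefficients to the picture gives p.

2*x^2 - 2*x*y - y^2 + x + 1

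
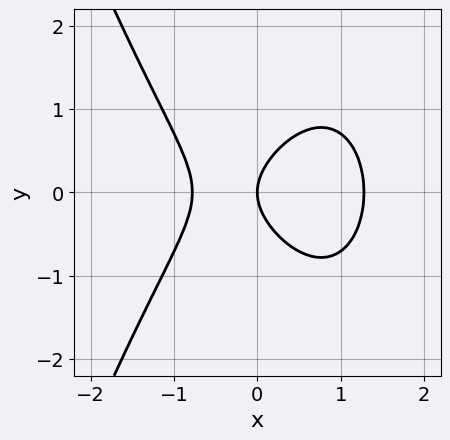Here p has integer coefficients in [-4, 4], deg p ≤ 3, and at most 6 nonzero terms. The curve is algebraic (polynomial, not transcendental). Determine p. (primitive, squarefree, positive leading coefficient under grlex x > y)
First, the degree is 3 — the shape is more complex than any degree-2 curve.
Then, symmetries: the y ↦ −y reflection is a symmetry, so y appears only in even powers.
Then, against the integer gridlines: one x-axis crossing is at x = 0; one y-axis crossing is at y = 0.
Finally, putting this together gives p.

2*x^3 - x^2 + 2*y^2 - 2*x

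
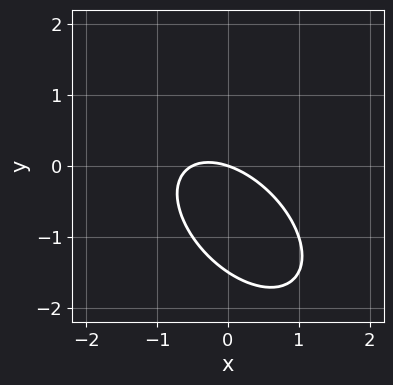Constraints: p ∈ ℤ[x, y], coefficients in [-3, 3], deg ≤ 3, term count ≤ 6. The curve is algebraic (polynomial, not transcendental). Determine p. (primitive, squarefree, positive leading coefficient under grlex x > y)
2*x^2 + 2*x*y + 2*y^2 + x + 3*y

1. deg p = 2.
2. From the visible intercepts: it meets the y-axis at y = 0 (among the integer gridlines); one x-axis crossing is at x = 0.
3. Putting this together gives p.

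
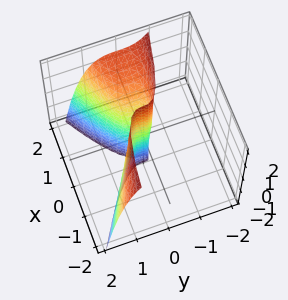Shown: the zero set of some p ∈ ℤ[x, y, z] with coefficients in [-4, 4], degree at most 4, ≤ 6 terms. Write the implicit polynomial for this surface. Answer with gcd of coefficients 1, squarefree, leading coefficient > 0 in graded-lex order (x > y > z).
First, the degree is 3 — the shape is more complex than any degree-2 surface.
Next, observable constraints: one y-axis crossing is at y = 0; it meets the x-axis at x = 0 (among the integer gridlines); every point of the z-axis in the box is on the surface.
Finally, solving for integer coefficients yields p as stated.

x^2*z + 3*y^3 - 2*x^2 + x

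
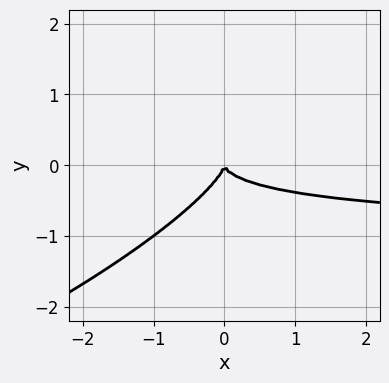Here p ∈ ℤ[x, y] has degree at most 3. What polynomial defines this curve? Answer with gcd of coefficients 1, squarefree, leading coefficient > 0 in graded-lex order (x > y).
x^2*y - 3*x*y^2 + 3*y^3 + x^2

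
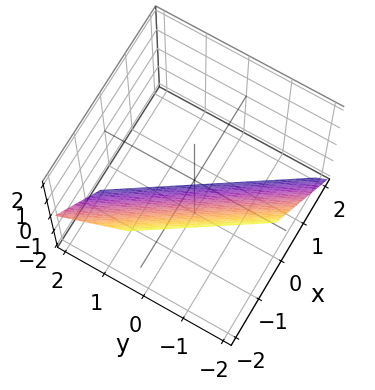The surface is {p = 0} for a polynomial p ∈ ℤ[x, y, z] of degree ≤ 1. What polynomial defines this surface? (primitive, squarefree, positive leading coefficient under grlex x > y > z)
(a) The degree is 1 — every cross-section is a straight line — this is a plane.
(b) From the axis intercepts and sections: one z-axis crossing is at z = -1; it meets the y-axis at y = -1 (among the integer gridlines).
(c) Solving for integer coefficients yields p as stated.

3*x + 2*y + 2*z + 2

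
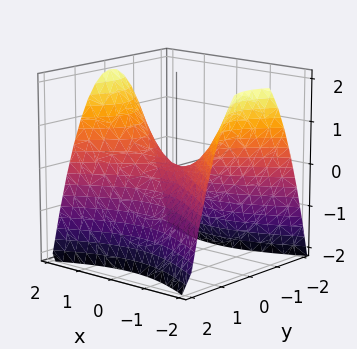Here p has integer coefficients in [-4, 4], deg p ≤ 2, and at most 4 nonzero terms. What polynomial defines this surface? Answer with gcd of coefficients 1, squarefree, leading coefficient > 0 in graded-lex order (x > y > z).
x^2 - 2*y^2 - 2*z

1. deg p = 2. A saddle surface; a quadric.
2. Symmetries: it's symmetric under y → −y, forcing even powers of y; it's symmetric under x → −x, forcing even powers of x.
3. Against the integer gridlines: one z-axis crossing is at z = 0; one y-axis crossing is at y = 0; one x-axis crossing is at x = 0.
4. Together with the visible shape, these determine p as stated.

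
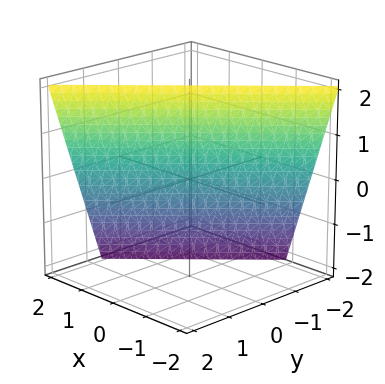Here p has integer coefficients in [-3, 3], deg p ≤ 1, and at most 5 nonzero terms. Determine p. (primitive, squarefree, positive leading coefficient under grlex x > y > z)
3*x - 3*y + z - 2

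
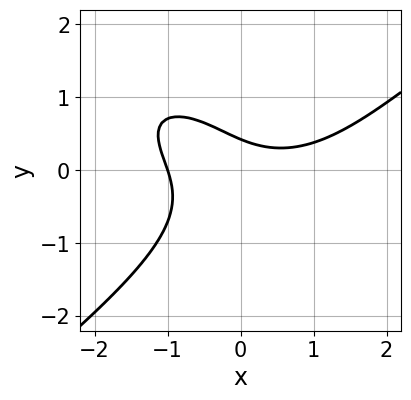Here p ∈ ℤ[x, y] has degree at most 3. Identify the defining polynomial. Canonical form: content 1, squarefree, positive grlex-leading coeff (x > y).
x^3 - 2*y^3 - 3*x*y - 2*y + 1

1. The degree is 3 — no degree-2 curve has this shape.
2. Checking where it meets the axes: it meets the x-axis at x = -1 (among the integer gridlines).
3. The integer polynomial consistent with all of this is the stated p.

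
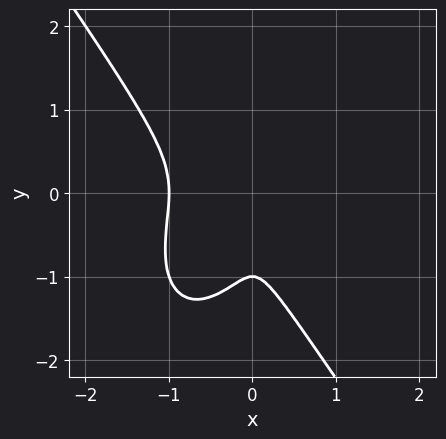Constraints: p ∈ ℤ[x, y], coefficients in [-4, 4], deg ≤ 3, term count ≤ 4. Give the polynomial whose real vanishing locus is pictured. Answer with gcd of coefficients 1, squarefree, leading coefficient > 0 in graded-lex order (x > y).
1. The degree is 3 — no degree-2 curve has this shape.
2. Against the integer gridlines: one x-axis crossing is at x = -1; one y-axis crossing is at y = -1.
3. Fitting integer coefficients to these (and the overall shape) gives p.

3*x^3 + y^3 + 3*x^2 + y^2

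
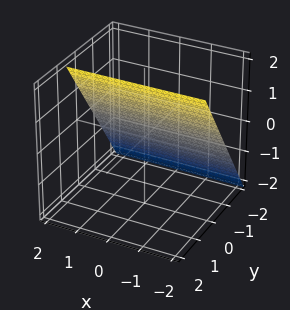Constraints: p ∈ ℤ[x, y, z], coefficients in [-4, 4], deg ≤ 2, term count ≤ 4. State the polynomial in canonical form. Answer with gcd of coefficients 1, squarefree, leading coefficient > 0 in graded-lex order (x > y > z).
deg p = 1.
Observable constraints: the surface avoids every integer x-axis point in the box; it meets the z-axis at z = 1 (among the integer gridlines).
These observations pin down the coefficients.

3*y - 2*z + 2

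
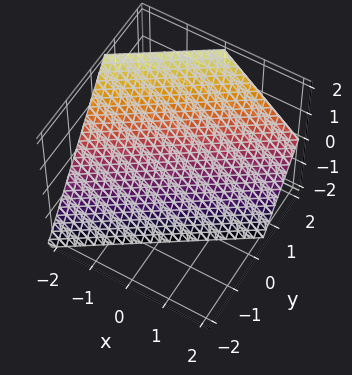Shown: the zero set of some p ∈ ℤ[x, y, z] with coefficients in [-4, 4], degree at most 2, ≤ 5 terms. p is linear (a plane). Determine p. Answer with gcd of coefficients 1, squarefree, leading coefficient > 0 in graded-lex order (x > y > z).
2*x - 3*y + 2*z + 2

1. deg p = 1.
2. From the visible intercepts: it meets the x-axis at x = -1 (among the integer gridlines); it crosses the z-axis at the gridline z = -1.
3. Matching integer coefficients to the picture gives p.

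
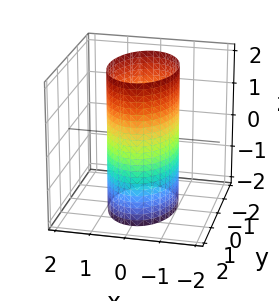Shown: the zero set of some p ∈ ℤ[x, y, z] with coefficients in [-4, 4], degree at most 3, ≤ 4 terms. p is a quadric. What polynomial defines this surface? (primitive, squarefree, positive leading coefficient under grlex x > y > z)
2*x^2 + y^2 - 2

First, the degree is 2 — a cylinder; a quadric.
Then, symmetries: it's symmetric under x → −x, forcing even powers of x; mirror symmetry y ↦ −y ⇒ only even powers of y; mirror symmetry z ↦ −z ⇒ only even powers of z.
Then, from the axis intercepts and sections: the x-axis gridline crossings are at x ∈ {-1, 1}; it misses every integer gridline on the z-axis.
Finally, matching integer coefficients to the picture gives p.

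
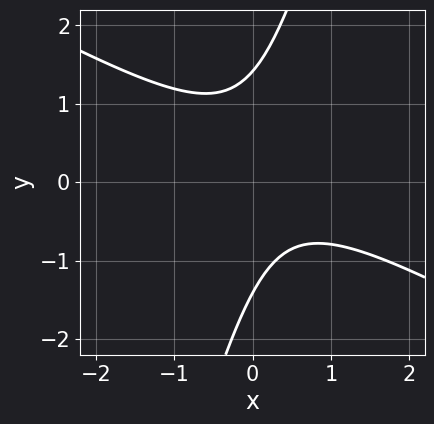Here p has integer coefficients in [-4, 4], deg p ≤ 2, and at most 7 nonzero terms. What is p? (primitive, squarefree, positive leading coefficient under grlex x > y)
2*x^2 + 3*x*y - y^2 - x + 2

1. The degree is 2 — the shape is more complex than any degree-1 curve.
2. From the axis intercepts and sections: it misses every integer gridline on the x-axis.
3. Matching integer coefficients to the picture gives p.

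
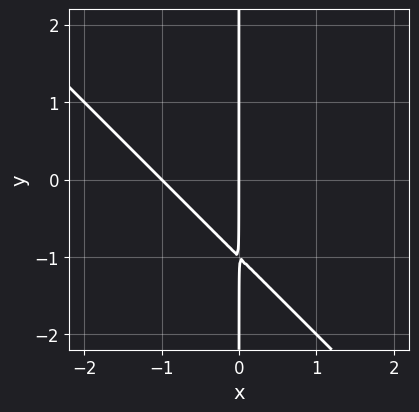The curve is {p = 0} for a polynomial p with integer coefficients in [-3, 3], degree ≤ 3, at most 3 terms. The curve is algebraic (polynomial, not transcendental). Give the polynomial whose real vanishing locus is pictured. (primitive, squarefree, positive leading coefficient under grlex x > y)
(a) The degree is 2 — a generic line meets the curve in up to 2 points.
(b) Checking where it meets the axes: every point of the y-axis in the box is on the curve; the x-axis gridline crossings are at x ∈ {-1, 0}.
(c) Fitting integer coefficients to these (and the overall shape) gives p.

x^2 + x*y + x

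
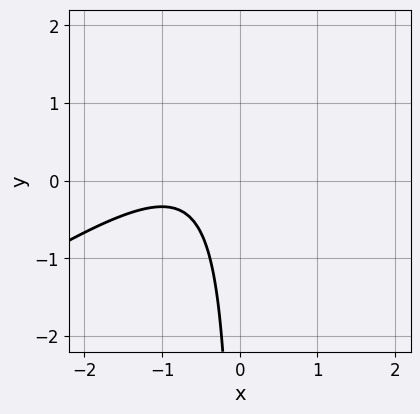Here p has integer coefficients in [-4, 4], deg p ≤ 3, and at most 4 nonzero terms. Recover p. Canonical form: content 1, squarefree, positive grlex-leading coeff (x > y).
1. Degree: a generic line meets the curve in up to 2 points, so deg p = 2.
2. Reading off the gridlines: the curve avoids every integer x-axis point in the box; the curve avoids every integer y-axis point in the box.
3. Assembling these constraints gives the stated polynomial.

2*x^2 - 3*x*y + 3*x + 2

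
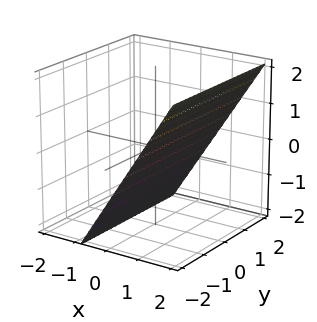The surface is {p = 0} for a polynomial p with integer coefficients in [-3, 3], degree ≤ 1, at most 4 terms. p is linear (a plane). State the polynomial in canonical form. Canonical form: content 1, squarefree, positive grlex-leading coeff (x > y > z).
3*x - 2*z - 2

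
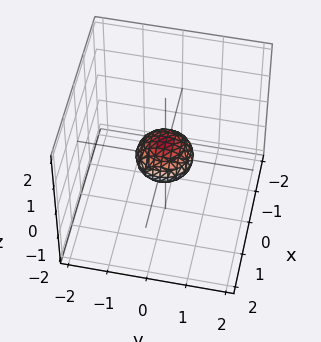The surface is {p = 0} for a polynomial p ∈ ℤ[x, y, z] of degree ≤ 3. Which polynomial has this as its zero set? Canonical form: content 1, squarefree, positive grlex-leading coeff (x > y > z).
2*x^2 + 2*y^2 + 3*z^2 - 1

1. The degree is 2 — a closed, bounded, convex surface; a quadric.
2. Symmetries: mirror symmetry z ↦ −z ⇒ only even powers of z; every cross-section ⟂ z is a circle, so x, y appear only via x² + y².
3. Checking where it meets the axes: a circular section at z = 0 has radius between 0 and 1.
4. These observations pin down the coefficients.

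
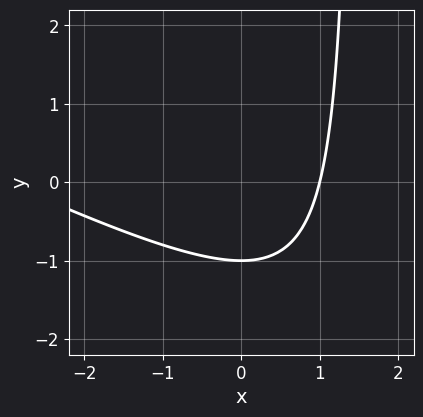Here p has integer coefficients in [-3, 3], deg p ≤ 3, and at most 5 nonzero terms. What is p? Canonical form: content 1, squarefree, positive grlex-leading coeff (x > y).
1. Degree: a generic line meets the curve in up to 2 points, so deg p = 2.
2. Reading off the gridlines: it crosses the x-axis at the gridline x = 1; one y-axis crossing is at y = -1.
3. Fitting integer coefficients to these (and the overall shape) gives p.

x^2 + 2*x*y + 2*x - 3*y - 3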